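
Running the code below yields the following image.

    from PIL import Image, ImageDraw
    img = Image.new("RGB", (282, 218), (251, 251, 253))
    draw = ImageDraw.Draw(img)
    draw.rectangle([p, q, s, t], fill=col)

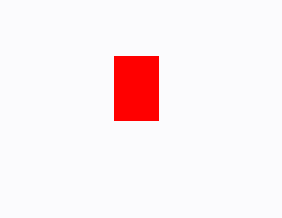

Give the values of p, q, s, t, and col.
p = 114, q = 56, s = 158, t = 120, col = 'red'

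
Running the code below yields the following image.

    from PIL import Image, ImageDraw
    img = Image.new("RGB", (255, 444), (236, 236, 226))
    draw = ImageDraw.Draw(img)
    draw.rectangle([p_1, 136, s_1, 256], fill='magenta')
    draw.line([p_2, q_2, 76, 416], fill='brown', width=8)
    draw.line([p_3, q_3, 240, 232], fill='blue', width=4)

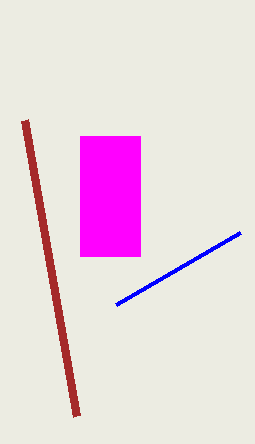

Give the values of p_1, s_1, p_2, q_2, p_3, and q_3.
p_1 = 80; s_1 = 140; p_2 = 24; q_2 = 120; p_3 = 116; q_3 = 304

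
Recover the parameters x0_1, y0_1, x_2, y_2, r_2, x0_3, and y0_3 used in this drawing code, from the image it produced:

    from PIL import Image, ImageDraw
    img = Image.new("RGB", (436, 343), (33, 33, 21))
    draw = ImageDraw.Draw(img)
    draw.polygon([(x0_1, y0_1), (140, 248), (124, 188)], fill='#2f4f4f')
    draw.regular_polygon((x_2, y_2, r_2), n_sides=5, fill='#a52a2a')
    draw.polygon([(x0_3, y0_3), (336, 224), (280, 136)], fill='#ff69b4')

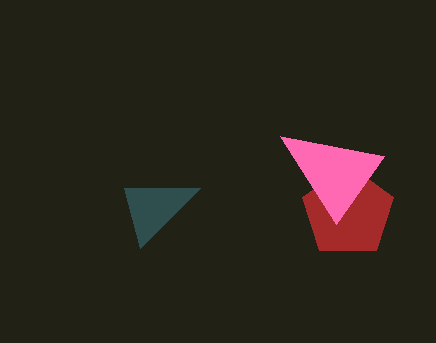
x0_1 = 200
y0_1 = 188
x_2 = 348
y_2 = 212
r_2 = 48
x0_3 = 384
y0_3 = 156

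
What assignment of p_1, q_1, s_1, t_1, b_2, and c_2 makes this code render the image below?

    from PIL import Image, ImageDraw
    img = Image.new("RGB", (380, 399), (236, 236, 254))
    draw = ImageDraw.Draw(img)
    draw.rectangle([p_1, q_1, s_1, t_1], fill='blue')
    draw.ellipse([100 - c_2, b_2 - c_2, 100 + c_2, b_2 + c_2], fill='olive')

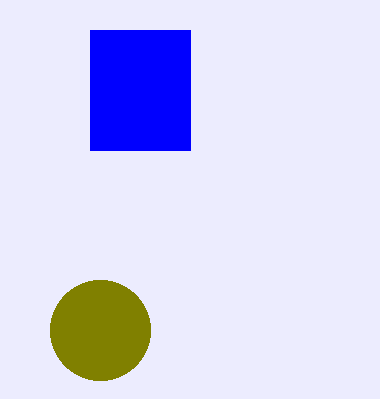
p_1 = 90, q_1 = 30, s_1 = 190, t_1 = 150, b_2 = 330, c_2 = 50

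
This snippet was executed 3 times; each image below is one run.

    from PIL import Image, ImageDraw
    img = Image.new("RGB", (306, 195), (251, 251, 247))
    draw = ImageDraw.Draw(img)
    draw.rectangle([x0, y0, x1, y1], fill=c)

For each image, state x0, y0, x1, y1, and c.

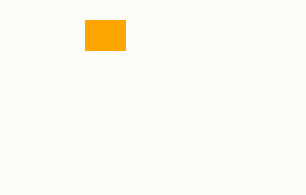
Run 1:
x0 = 85; y0 = 20; x1 = 125; y1 = 50; c = 'orange'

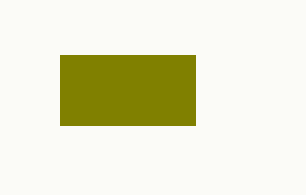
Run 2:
x0 = 60; y0 = 55; x1 = 195; y1 = 125; c = 'olive'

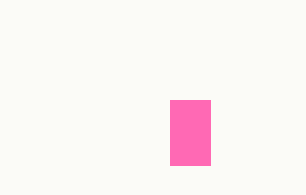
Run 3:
x0 = 170, y0 = 100, x1 = 210, y1 = 165, c = 'hotpink'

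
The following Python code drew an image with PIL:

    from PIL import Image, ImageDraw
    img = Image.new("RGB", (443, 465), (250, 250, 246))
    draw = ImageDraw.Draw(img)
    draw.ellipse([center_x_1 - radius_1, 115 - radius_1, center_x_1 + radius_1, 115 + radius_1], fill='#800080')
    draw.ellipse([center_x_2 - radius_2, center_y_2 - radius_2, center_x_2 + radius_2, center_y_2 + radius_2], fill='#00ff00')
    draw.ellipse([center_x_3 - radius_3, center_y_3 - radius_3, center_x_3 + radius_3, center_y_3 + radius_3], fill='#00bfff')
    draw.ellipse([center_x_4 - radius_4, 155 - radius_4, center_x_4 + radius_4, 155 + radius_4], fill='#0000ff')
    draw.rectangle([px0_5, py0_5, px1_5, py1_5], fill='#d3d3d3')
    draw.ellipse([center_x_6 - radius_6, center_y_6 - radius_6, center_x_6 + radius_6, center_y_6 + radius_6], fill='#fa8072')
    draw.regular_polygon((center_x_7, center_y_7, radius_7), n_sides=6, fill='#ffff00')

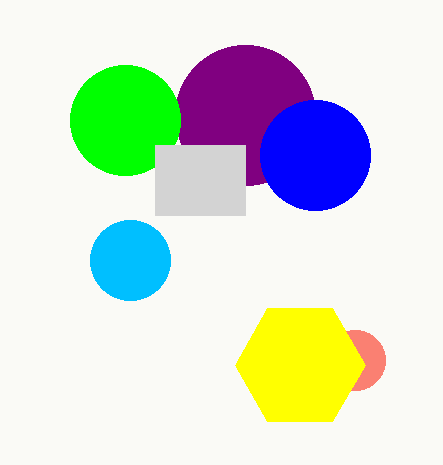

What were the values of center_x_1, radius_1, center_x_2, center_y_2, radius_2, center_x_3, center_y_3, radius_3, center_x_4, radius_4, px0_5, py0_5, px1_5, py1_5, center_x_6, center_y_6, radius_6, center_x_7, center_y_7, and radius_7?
center_x_1 = 245
radius_1 = 70
center_x_2 = 125
center_y_2 = 120
radius_2 = 55
center_x_3 = 130
center_y_3 = 260
radius_3 = 40
center_x_4 = 315
radius_4 = 55
px0_5 = 155
py0_5 = 145
px1_5 = 245
py1_5 = 215
center_x_6 = 355
center_y_6 = 360
radius_6 = 30
center_x_7 = 300
center_y_7 = 365
radius_7 = 65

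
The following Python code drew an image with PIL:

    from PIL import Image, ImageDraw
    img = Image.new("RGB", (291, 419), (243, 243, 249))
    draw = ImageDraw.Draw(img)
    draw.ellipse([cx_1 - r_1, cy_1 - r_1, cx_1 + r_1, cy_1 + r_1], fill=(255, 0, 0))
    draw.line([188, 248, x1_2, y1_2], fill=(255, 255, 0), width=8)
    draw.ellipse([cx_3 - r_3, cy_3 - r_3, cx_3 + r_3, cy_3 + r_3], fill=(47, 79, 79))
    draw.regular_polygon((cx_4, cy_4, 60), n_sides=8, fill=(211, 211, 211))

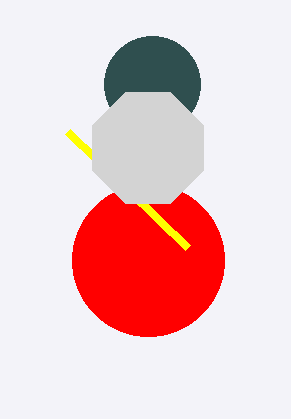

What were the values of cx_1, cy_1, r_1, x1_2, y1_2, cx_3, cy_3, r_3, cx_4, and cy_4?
cx_1 = 148; cy_1 = 260; r_1 = 76; x1_2 = 68; y1_2 = 132; cx_3 = 152; cy_3 = 84; r_3 = 48; cx_4 = 148; cy_4 = 148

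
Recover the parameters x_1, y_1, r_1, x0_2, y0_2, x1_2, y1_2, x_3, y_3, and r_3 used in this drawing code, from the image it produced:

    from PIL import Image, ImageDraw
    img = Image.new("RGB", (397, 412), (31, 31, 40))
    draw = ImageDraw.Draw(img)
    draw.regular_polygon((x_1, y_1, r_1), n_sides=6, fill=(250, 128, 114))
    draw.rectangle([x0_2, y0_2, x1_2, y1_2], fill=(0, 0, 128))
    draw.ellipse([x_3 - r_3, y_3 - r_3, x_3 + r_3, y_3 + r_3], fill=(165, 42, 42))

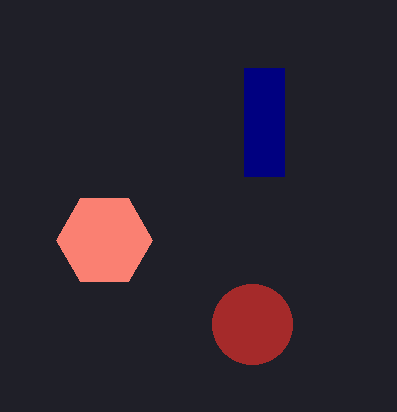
x_1 = 104; y_1 = 240; r_1 = 48; x0_2 = 244; y0_2 = 68; x1_2 = 284; y1_2 = 176; x_3 = 252; y_3 = 324; r_3 = 40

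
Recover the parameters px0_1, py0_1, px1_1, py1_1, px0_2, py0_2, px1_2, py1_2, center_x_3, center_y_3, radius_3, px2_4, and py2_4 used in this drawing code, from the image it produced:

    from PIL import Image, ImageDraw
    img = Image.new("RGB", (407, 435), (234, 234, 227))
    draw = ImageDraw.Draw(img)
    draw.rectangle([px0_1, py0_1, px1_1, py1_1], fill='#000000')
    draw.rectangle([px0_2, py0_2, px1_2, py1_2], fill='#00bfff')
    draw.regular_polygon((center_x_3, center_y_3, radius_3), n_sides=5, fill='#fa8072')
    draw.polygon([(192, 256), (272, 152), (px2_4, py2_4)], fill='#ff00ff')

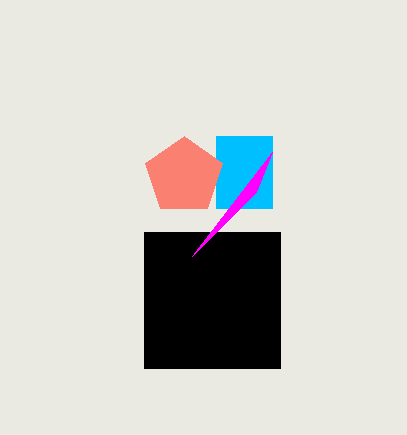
px0_1 = 144; py0_1 = 232; px1_1 = 280; py1_1 = 368; px0_2 = 216; py0_2 = 136; px1_2 = 272; py1_2 = 208; center_x_3 = 184; center_y_3 = 176; radius_3 = 40; px2_4 = 256; py2_4 = 192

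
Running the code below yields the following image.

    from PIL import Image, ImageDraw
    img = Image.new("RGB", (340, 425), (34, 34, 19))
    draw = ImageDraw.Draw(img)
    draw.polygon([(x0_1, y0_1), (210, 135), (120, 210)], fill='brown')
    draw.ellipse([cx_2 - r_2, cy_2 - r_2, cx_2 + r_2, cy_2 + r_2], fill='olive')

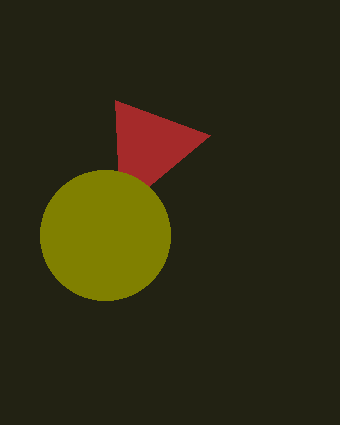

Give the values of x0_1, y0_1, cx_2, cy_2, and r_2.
x0_1 = 115, y0_1 = 100, cx_2 = 105, cy_2 = 235, r_2 = 65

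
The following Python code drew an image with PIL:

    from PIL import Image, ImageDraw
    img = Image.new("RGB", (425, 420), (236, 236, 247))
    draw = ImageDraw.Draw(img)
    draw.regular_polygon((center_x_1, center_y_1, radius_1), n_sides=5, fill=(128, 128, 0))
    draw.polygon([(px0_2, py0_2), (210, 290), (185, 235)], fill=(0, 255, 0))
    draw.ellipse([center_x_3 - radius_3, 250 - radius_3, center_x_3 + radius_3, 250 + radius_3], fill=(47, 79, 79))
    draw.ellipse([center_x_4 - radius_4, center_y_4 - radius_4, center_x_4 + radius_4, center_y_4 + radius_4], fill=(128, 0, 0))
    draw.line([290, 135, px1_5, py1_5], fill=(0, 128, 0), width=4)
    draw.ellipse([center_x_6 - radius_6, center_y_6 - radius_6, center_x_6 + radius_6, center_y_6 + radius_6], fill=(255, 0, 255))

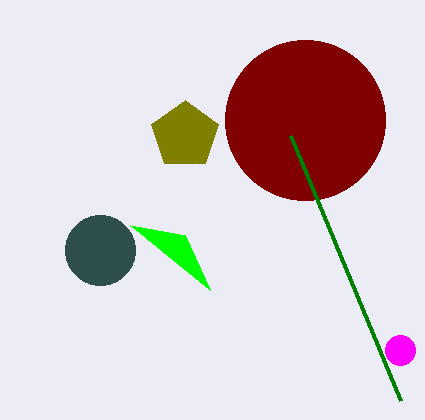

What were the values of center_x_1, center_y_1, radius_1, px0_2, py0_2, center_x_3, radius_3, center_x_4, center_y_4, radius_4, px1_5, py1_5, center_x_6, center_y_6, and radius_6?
center_x_1 = 185; center_y_1 = 135; radius_1 = 35; px0_2 = 130; py0_2 = 225; center_x_3 = 100; radius_3 = 35; center_x_4 = 305; center_y_4 = 120; radius_4 = 80; px1_5 = 400; py1_5 = 400; center_x_6 = 400; center_y_6 = 350; radius_6 = 15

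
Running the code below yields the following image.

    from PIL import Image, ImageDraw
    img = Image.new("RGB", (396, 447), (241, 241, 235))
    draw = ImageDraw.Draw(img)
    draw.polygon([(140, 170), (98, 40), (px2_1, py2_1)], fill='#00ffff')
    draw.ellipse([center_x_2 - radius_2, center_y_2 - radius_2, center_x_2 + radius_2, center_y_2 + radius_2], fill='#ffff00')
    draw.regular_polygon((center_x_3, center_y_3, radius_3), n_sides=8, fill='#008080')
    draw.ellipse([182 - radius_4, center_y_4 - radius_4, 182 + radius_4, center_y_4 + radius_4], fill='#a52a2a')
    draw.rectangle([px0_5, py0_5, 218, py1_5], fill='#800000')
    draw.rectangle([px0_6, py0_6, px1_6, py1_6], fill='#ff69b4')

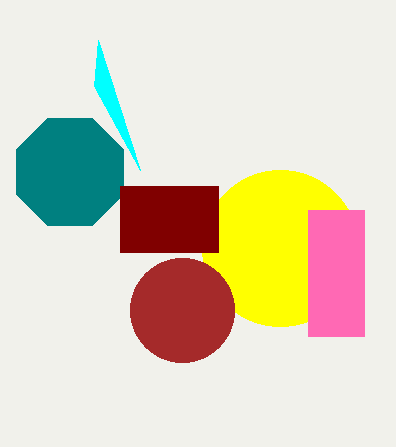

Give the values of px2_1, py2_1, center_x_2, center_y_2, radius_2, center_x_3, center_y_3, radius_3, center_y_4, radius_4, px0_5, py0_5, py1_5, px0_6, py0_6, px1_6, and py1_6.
px2_1 = 94
py2_1 = 86
center_x_2 = 280
center_y_2 = 248
radius_2 = 78
center_x_3 = 70
center_y_3 = 172
radius_3 = 58
center_y_4 = 310
radius_4 = 52
px0_5 = 120
py0_5 = 186
py1_5 = 252
px0_6 = 308
py0_6 = 210
px1_6 = 364
py1_6 = 336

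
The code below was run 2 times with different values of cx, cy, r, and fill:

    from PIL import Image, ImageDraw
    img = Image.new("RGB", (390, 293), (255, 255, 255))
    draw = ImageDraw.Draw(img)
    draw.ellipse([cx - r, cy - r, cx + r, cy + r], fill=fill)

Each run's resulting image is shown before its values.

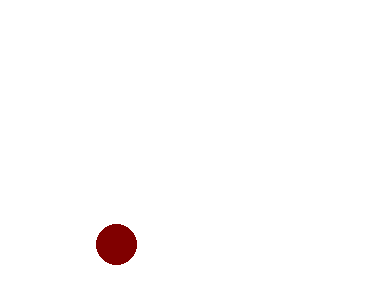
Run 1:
cx = 116
cy = 244
r = 20
fill = 'maroon'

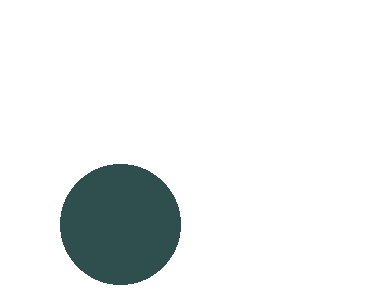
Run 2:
cx = 120, cy = 224, r = 60, fill = 'darkslategray'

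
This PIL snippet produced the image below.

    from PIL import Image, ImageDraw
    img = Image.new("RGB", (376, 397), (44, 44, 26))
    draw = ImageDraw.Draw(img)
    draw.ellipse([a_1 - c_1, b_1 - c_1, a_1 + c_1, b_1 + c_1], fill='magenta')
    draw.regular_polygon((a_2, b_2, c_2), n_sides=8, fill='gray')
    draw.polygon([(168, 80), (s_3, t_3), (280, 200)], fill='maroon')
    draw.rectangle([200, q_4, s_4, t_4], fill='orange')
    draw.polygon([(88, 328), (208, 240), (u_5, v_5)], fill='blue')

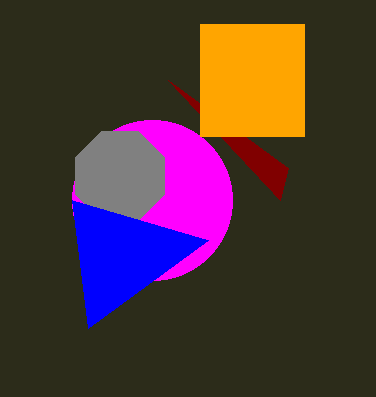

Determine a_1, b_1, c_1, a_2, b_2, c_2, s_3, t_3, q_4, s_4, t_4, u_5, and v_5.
a_1 = 152
b_1 = 200
c_1 = 80
a_2 = 120
b_2 = 176
c_2 = 48
s_3 = 288
t_3 = 168
q_4 = 24
s_4 = 304
t_4 = 136
u_5 = 72
v_5 = 200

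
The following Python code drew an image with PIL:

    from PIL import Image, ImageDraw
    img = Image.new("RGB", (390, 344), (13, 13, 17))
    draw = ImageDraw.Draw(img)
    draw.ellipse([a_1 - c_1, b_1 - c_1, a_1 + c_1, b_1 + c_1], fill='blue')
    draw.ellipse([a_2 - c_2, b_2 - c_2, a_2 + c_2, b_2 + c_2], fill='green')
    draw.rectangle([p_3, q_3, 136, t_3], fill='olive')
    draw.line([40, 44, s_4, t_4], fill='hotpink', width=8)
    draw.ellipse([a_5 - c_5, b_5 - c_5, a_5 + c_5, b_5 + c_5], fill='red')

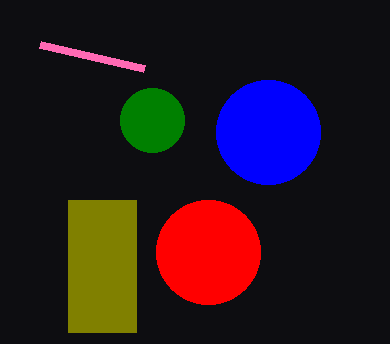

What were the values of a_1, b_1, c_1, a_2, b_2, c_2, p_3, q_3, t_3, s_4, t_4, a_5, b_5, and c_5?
a_1 = 268, b_1 = 132, c_1 = 52, a_2 = 152, b_2 = 120, c_2 = 32, p_3 = 68, q_3 = 200, t_3 = 332, s_4 = 144, t_4 = 68, a_5 = 208, b_5 = 252, c_5 = 52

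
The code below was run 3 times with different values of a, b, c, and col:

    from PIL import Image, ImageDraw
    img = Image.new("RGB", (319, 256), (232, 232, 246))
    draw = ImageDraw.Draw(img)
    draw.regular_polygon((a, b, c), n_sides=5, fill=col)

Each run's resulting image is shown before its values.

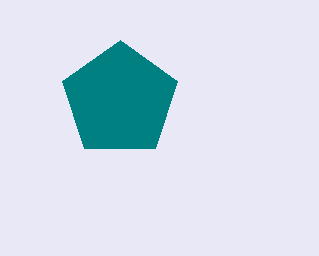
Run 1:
a = 120
b = 100
c = 60
col = 'teal'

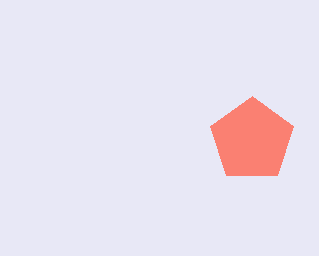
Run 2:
a = 252
b = 140
c = 44
col = 'salmon'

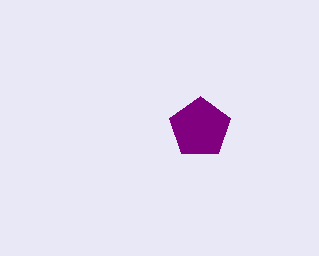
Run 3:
a = 200; b = 128; c = 32; col = 'purple'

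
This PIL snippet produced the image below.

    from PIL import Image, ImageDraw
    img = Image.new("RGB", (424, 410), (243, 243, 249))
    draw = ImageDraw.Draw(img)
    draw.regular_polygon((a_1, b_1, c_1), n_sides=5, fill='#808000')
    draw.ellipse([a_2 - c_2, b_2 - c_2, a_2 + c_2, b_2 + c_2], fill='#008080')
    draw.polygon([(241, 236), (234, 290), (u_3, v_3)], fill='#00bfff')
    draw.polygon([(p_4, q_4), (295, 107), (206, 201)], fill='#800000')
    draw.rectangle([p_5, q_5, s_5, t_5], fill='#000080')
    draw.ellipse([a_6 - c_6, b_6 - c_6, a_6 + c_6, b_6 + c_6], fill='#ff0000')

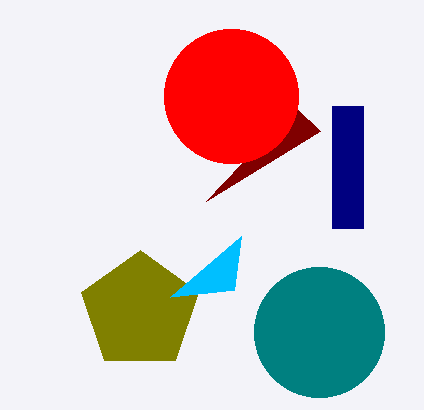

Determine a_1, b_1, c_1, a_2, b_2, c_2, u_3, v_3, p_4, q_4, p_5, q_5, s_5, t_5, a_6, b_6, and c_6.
a_1 = 140; b_1 = 311; c_1 = 61; a_2 = 319; b_2 = 332; c_2 = 65; u_3 = 170; v_3 = 297; p_4 = 320; q_4 = 131; p_5 = 332; q_5 = 106; s_5 = 363; t_5 = 228; a_6 = 231; b_6 = 96; c_6 = 67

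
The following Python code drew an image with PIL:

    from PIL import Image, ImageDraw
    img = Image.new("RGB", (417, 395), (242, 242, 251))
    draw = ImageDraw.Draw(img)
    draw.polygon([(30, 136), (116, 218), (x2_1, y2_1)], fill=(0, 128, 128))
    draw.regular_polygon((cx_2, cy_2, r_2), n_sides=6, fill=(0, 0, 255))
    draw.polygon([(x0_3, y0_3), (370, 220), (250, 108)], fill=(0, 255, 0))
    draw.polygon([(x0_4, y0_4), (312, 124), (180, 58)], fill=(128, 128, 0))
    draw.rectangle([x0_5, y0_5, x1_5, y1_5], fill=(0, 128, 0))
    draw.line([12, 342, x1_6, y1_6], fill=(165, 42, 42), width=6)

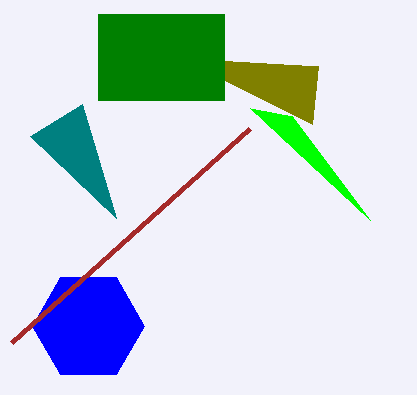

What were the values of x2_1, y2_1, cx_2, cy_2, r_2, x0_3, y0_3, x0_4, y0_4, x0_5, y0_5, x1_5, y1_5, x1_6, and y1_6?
x2_1 = 82; y2_1 = 104; cx_2 = 88; cy_2 = 326; r_2 = 56; x0_3 = 292; y0_3 = 116; x0_4 = 318; y0_4 = 66; x0_5 = 98; y0_5 = 14; x1_5 = 224; y1_5 = 100; x1_6 = 250; y1_6 = 128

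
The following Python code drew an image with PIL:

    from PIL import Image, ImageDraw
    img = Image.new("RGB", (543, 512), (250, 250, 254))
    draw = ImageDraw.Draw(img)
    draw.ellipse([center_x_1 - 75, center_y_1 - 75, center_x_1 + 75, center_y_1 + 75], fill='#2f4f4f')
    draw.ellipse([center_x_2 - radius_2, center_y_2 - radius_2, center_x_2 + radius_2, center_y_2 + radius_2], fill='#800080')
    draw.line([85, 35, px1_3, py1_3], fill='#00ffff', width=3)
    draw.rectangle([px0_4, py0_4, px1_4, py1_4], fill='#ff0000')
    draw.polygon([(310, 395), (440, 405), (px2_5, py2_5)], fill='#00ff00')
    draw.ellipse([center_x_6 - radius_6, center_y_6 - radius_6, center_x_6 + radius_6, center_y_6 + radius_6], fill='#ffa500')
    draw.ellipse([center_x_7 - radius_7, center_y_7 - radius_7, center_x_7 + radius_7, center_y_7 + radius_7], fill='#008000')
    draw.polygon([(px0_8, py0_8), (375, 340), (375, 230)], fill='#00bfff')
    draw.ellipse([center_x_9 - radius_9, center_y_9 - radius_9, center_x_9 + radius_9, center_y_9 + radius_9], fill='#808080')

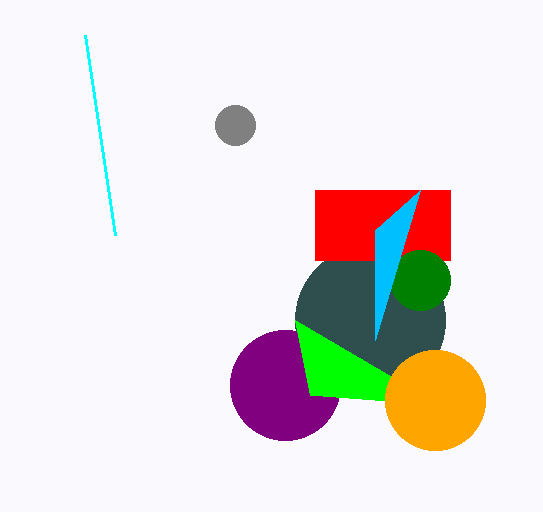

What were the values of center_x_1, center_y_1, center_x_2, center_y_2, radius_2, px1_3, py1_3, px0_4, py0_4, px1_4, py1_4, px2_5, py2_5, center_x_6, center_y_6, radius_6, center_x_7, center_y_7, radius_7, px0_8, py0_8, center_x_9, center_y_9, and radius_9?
center_x_1 = 370; center_y_1 = 320; center_x_2 = 285; center_y_2 = 385; radius_2 = 55; px1_3 = 115; py1_3 = 235; px0_4 = 315; py0_4 = 190; px1_4 = 450; py1_4 = 260; px2_5 = 295; py2_5 = 320; center_x_6 = 435; center_y_6 = 400; radius_6 = 50; center_x_7 = 420; center_y_7 = 280; radius_7 = 30; px0_8 = 420; py0_8 = 190; center_x_9 = 235; center_y_9 = 125; radius_9 = 20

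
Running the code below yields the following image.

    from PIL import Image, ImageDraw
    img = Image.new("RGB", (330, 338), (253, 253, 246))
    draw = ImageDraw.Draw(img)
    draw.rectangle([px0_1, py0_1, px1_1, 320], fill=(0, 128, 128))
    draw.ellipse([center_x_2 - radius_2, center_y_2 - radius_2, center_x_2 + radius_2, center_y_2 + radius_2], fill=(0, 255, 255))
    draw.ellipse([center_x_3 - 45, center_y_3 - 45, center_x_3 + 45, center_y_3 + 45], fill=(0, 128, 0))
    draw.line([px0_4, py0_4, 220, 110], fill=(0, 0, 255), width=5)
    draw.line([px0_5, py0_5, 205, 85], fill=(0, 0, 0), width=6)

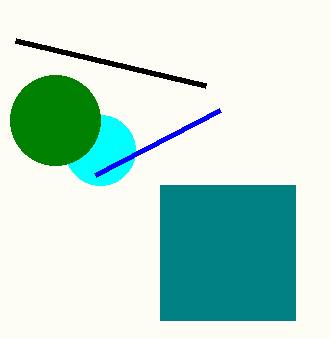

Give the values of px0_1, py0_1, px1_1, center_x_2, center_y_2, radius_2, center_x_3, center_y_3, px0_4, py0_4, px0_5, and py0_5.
px0_1 = 160
py0_1 = 185
px1_1 = 295
center_x_2 = 100
center_y_2 = 150
radius_2 = 35
center_x_3 = 55
center_y_3 = 120
px0_4 = 95
py0_4 = 175
px0_5 = 15
py0_5 = 40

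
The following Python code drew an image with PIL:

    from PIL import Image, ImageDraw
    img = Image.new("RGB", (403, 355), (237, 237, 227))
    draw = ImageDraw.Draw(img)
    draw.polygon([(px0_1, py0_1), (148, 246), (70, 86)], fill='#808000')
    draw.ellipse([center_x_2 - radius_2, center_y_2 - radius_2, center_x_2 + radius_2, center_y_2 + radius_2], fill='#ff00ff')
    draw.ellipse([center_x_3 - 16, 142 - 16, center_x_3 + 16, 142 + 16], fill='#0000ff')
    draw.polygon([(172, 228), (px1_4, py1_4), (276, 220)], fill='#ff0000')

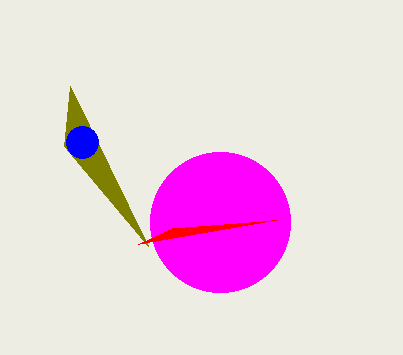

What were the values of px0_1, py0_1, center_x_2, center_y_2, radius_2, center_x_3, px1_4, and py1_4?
px0_1 = 64
py0_1 = 146
center_x_2 = 220
center_y_2 = 222
radius_2 = 70
center_x_3 = 82
px1_4 = 138
py1_4 = 244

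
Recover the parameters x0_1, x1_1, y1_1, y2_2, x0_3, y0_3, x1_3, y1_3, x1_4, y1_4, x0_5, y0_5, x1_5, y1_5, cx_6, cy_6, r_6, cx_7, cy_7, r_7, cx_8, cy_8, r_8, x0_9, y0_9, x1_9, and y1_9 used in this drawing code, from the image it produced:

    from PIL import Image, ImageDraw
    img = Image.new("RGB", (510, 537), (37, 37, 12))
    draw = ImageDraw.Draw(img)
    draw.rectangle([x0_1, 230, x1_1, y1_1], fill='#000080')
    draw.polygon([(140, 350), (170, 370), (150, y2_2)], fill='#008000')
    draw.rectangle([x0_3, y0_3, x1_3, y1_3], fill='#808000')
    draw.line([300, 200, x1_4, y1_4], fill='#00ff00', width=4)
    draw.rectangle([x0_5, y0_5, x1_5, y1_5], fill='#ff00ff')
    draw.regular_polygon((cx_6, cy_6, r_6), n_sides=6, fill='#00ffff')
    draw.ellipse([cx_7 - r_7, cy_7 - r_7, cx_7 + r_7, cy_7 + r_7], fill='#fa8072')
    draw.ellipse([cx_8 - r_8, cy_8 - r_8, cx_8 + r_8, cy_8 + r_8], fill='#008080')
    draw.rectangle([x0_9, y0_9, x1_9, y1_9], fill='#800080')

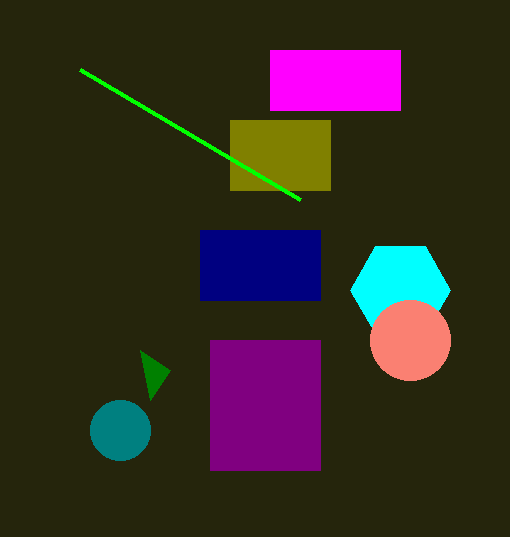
x0_1 = 200
x1_1 = 320
y1_1 = 300
y2_2 = 400
x0_3 = 230
y0_3 = 120
x1_3 = 330
y1_3 = 190
x1_4 = 80
y1_4 = 70
x0_5 = 270
y0_5 = 50
x1_5 = 400
y1_5 = 110
cx_6 = 400
cy_6 = 290
r_6 = 50
cx_7 = 410
cy_7 = 340
r_7 = 40
cx_8 = 120
cy_8 = 430
r_8 = 30
x0_9 = 210
y0_9 = 340
x1_9 = 320
y1_9 = 470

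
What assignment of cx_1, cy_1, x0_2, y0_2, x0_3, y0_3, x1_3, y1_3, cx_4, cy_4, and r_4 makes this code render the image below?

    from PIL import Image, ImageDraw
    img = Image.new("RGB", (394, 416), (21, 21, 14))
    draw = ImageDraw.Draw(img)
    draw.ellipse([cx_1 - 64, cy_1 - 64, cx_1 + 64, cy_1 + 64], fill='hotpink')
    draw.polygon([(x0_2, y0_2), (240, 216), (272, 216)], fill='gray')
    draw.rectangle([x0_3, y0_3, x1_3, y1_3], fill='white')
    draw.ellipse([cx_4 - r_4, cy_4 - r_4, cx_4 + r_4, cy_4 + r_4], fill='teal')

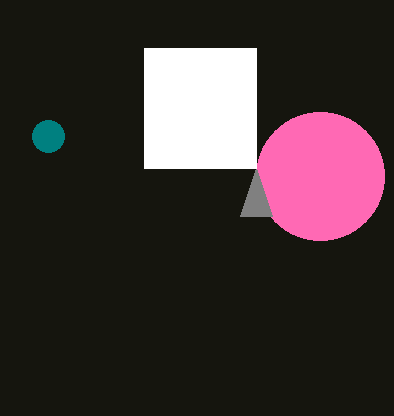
cx_1 = 320
cy_1 = 176
x0_2 = 256
y0_2 = 168
x0_3 = 144
y0_3 = 48
x1_3 = 256
y1_3 = 168
cx_4 = 48
cy_4 = 136
r_4 = 16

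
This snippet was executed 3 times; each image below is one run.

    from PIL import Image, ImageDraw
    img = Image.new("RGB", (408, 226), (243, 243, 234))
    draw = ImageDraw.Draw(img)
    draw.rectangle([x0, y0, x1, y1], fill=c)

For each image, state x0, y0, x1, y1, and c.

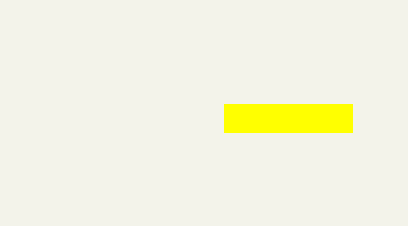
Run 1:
x0 = 224; y0 = 104; x1 = 352; y1 = 132; c = 'yellow'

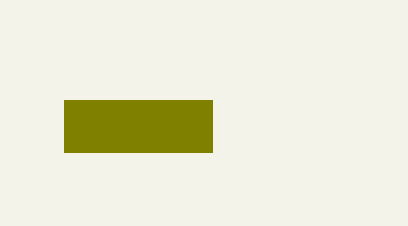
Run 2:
x0 = 64; y0 = 100; x1 = 212; y1 = 152; c = 'olive'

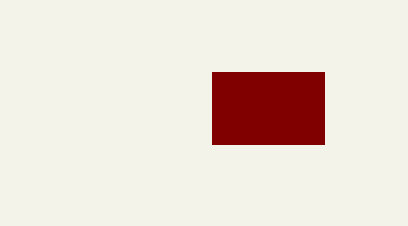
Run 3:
x0 = 212; y0 = 72; x1 = 324; y1 = 144; c = 'maroon'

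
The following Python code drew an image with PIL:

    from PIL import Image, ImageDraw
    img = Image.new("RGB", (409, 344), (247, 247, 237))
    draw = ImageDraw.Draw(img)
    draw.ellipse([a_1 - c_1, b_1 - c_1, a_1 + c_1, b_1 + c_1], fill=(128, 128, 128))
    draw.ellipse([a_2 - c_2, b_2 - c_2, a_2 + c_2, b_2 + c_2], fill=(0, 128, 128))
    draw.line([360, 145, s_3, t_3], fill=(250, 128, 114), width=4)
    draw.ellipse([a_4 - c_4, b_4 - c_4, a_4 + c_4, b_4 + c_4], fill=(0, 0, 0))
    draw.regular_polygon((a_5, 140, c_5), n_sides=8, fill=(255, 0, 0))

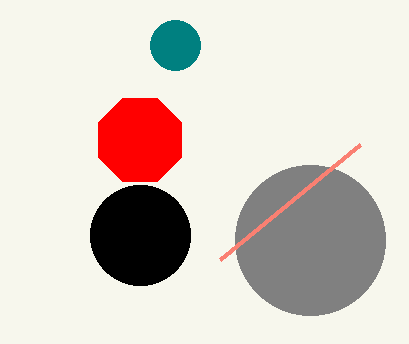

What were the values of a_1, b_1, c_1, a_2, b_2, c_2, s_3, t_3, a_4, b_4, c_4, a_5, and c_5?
a_1 = 310
b_1 = 240
c_1 = 75
a_2 = 175
b_2 = 45
c_2 = 25
s_3 = 220
t_3 = 260
a_4 = 140
b_4 = 235
c_4 = 50
a_5 = 140
c_5 = 45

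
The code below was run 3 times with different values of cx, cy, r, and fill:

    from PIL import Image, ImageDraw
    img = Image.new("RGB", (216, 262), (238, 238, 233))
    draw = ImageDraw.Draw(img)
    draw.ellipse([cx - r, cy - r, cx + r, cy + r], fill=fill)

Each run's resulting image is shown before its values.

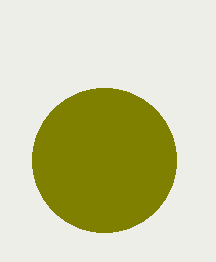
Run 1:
cx = 104; cy = 160; r = 72; fill = 'olive'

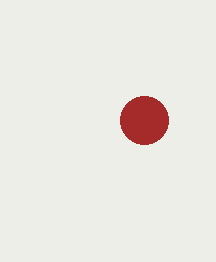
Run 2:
cx = 144, cy = 120, r = 24, fill = 'brown'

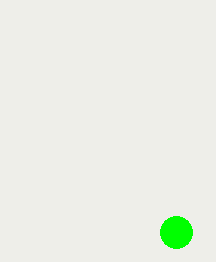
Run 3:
cx = 176, cy = 232, r = 16, fill = 'lime'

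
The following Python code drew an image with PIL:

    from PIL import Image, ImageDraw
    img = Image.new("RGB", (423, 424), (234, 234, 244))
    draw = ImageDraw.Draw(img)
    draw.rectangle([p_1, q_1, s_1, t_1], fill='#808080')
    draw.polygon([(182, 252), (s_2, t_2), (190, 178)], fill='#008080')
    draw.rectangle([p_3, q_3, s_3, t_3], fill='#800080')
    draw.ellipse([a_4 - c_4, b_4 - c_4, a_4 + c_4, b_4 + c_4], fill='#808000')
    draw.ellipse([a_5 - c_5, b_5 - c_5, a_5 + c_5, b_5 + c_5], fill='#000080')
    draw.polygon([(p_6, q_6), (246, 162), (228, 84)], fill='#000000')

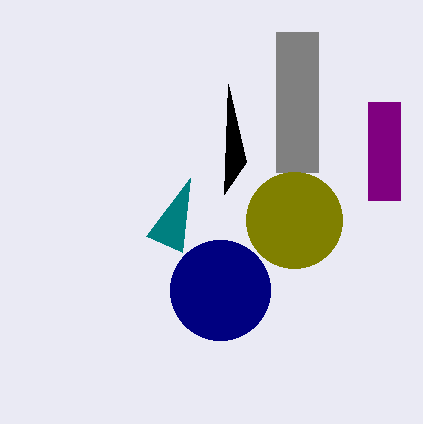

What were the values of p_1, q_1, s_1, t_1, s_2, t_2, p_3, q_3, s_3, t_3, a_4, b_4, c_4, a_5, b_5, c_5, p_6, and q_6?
p_1 = 276
q_1 = 32
s_1 = 318
t_1 = 172
s_2 = 146
t_2 = 236
p_3 = 368
q_3 = 102
s_3 = 400
t_3 = 200
a_4 = 294
b_4 = 220
c_4 = 48
a_5 = 220
b_5 = 290
c_5 = 50
p_6 = 224
q_6 = 194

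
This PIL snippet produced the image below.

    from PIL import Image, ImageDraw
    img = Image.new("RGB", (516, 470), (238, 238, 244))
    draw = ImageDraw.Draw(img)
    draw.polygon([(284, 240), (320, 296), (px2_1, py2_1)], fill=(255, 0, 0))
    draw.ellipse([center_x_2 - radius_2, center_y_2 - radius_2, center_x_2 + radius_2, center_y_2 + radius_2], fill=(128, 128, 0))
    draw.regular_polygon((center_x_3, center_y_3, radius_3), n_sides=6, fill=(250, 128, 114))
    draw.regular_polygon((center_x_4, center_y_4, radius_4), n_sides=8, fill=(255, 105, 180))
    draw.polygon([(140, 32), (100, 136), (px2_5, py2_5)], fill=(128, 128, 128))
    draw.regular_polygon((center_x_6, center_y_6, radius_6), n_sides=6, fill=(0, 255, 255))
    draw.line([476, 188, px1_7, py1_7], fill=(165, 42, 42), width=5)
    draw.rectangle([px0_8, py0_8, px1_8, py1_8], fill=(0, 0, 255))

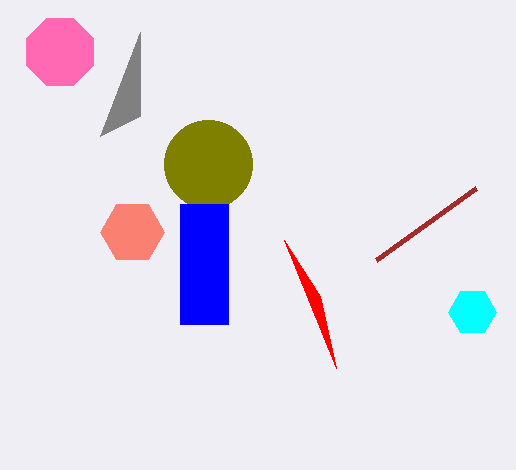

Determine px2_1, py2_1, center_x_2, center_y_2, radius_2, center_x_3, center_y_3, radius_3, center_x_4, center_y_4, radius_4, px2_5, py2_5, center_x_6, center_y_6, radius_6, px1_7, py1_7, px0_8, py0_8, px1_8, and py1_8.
px2_1 = 336, py2_1 = 368, center_x_2 = 208, center_y_2 = 164, radius_2 = 44, center_x_3 = 132, center_y_3 = 232, radius_3 = 32, center_x_4 = 60, center_y_4 = 52, radius_4 = 36, px2_5 = 140, py2_5 = 116, center_x_6 = 472, center_y_6 = 312, radius_6 = 24, px1_7 = 376, py1_7 = 260, px0_8 = 180, py0_8 = 204, px1_8 = 228, py1_8 = 324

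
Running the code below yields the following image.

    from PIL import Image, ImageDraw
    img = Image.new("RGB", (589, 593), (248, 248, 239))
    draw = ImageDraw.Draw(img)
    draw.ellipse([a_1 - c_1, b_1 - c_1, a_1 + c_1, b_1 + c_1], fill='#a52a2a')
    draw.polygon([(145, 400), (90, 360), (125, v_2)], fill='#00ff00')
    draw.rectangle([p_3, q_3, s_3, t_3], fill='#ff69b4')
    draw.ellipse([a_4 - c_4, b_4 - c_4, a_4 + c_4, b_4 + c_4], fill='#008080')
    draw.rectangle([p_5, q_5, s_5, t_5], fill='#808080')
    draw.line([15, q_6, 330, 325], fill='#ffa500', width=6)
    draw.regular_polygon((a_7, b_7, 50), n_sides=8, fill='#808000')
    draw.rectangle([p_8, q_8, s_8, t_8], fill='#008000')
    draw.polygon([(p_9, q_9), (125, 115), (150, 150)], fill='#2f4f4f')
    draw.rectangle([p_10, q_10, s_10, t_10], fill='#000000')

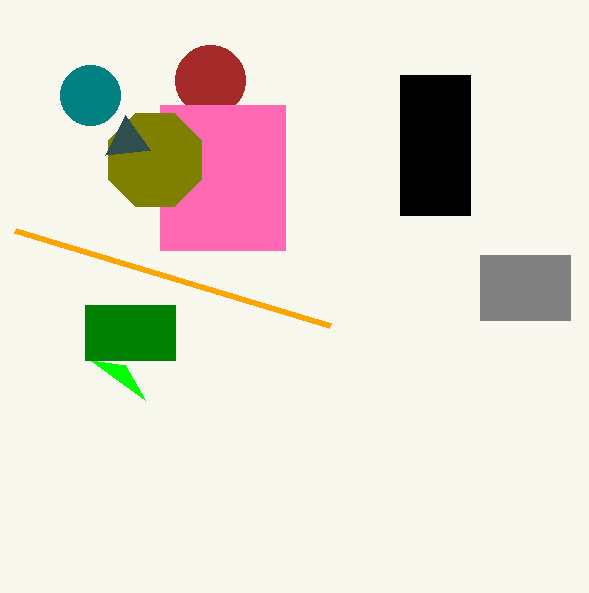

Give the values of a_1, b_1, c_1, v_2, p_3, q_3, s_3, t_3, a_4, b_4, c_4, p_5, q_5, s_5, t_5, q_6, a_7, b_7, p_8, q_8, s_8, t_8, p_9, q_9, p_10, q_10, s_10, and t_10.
a_1 = 210, b_1 = 80, c_1 = 35, v_2 = 365, p_3 = 160, q_3 = 105, s_3 = 285, t_3 = 250, a_4 = 90, b_4 = 95, c_4 = 30, p_5 = 480, q_5 = 255, s_5 = 570, t_5 = 320, q_6 = 230, a_7 = 155, b_7 = 160, p_8 = 85, q_8 = 305, s_8 = 175, t_8 = 360, p_9 = 105, q_9 = 155, p_10 = 400, q_10 = 75, s_10 = 470, t_10 = 215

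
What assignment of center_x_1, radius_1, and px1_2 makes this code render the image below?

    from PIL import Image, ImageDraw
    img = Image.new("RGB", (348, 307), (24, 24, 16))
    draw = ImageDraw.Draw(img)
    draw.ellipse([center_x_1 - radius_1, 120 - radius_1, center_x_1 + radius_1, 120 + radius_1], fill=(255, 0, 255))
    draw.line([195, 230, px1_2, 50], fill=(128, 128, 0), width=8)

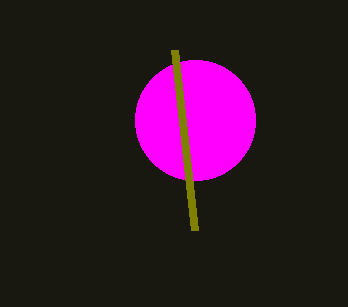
center_x_1 = 195, radius_1 = 60, px1_2 = 175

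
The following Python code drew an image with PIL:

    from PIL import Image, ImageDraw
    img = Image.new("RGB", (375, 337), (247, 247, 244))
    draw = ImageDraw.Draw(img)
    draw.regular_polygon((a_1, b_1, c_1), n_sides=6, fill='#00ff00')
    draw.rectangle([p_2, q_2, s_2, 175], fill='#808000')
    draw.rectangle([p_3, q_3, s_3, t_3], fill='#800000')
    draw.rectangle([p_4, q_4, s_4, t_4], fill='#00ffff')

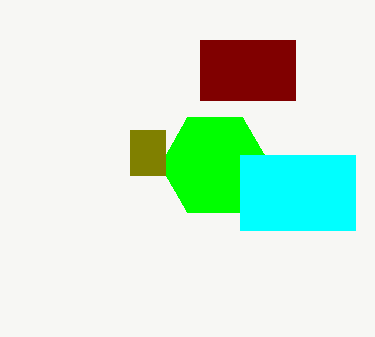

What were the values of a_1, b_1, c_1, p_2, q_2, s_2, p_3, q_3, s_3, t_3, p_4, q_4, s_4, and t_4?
a_1 = 215, b_1 = 165, c_1 = 55, p_2 = 130, q_2 = 130, s_2 = 165, p_3 = 200, q_3 = 40, s_3 = 295, t_3 = 100, p_4 = 240, q_4 = 155, s_4 = 355, t_4 = 230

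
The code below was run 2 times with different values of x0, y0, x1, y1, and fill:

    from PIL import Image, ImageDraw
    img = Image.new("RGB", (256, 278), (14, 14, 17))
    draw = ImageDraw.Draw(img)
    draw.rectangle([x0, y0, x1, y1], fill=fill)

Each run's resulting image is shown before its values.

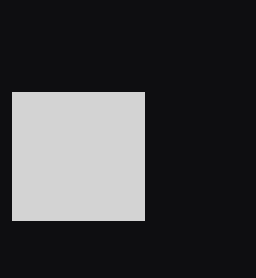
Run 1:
x0 = 12, y0 = 92, x1 = 144, y1 = 220, fill = 'lightgray'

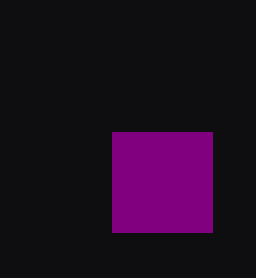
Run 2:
x0 = 112
y0 = 132
x1 = 212
y1 = 232
fill = 'purple'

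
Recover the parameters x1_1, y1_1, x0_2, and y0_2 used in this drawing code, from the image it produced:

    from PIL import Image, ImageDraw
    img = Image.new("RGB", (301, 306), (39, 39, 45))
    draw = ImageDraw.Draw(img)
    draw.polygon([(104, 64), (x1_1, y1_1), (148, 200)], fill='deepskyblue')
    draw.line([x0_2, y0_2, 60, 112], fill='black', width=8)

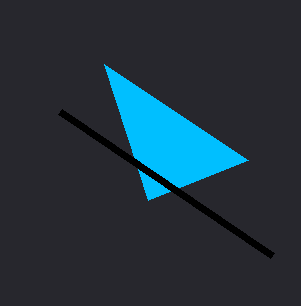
x1_1 = 248; y1_1 = 160; x0_2 = 272; y0_2 = 256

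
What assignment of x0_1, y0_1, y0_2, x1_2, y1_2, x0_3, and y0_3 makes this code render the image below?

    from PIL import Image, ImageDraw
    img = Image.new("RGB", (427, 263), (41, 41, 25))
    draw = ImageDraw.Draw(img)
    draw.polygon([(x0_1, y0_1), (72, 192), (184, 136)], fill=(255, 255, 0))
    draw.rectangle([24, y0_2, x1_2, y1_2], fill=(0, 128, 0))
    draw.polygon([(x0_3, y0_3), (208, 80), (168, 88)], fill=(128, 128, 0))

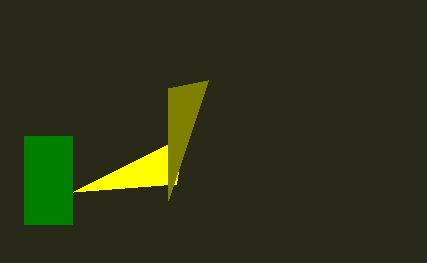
x0_1 = 176; y0_1 = 184; y0_2 = 136; x1_2 = 72; y1_2 = 224; x0_3 = 168; y0_3 = 200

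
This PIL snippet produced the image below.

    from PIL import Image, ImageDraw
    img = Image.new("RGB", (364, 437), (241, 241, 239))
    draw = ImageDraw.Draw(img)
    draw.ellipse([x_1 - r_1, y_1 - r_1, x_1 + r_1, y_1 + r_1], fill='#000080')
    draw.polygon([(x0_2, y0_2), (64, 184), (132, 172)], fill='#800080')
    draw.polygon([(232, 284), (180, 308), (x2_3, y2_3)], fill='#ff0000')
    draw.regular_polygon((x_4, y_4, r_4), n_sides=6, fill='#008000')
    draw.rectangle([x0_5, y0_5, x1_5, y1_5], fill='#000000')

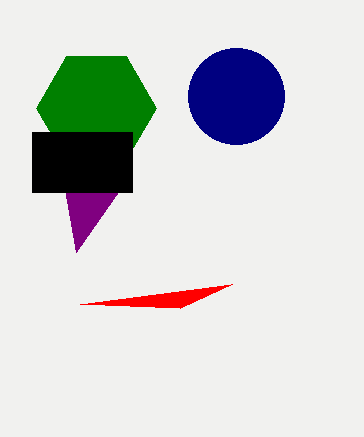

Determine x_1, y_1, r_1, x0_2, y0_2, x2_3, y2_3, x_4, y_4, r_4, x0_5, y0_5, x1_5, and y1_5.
x_1 = 236; y_1 = 96; r_1 = 48; x0_2 = 76; y0_2 = 252; x2_3 = 80; y2_3 = 304; x_4 = 96; y_4 = 108; r_4 = 60; x0_5 = 32; y0_5 = 132; x1_5 = 132; y1_5 = 192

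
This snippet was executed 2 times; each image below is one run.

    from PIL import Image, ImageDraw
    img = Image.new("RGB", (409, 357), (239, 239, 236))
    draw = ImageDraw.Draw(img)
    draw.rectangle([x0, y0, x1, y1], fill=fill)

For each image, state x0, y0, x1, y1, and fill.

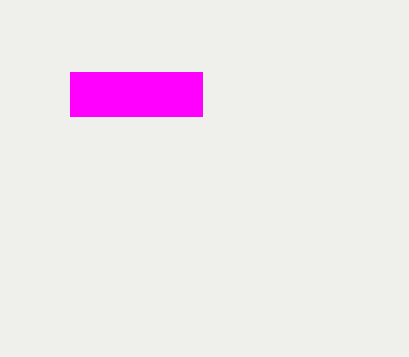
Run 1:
x0 = 70
y0 = 72
x1 = 202
y1 = 116
fill = 'magenta'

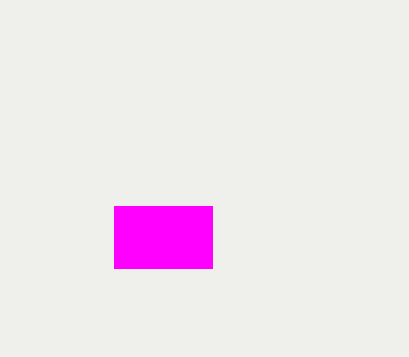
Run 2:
x0 = 114, y0 = 206, x1 = 212, y1 = 268, fill = 'magenta'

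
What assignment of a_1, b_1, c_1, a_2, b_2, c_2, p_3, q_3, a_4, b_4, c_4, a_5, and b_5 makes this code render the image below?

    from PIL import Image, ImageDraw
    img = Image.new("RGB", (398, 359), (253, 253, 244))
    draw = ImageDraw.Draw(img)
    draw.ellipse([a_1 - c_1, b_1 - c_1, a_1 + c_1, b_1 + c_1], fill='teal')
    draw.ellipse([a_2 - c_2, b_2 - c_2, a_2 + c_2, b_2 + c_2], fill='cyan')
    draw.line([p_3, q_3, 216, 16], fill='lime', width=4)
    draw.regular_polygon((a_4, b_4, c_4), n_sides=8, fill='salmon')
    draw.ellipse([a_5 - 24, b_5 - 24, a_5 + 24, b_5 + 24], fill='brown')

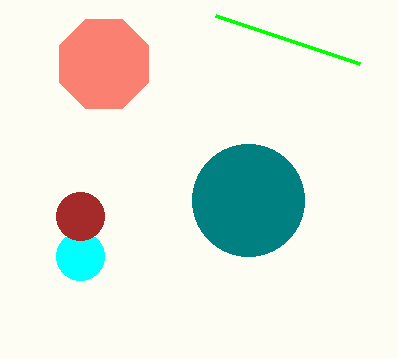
a_1 = 248; b_1 = 200; c_1 = 56; a_2 = 80; b_2 = 256; c_2 = 24; p_3 = 360; q_3 = 64; a_4 = 104; b_4 = 64; c_4 = 48; a_5 = 80; b_5 = 216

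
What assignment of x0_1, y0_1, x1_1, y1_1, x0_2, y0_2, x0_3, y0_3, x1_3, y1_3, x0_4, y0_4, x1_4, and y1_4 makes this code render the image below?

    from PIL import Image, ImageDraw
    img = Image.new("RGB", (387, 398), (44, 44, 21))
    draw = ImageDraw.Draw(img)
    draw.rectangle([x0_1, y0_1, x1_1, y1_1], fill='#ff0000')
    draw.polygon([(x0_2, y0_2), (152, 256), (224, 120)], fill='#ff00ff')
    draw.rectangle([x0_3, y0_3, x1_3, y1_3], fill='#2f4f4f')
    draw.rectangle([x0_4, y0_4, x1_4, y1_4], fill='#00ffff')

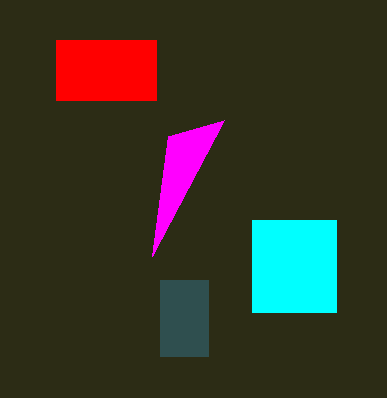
x0_1 = 56
y0_1 = 40
x1_1 = 156
y1_1 = 100
x0_2 = 168
y0_2 = 136
x0_3 = 160
y0_3 = 280
x1_3 = 208
y1_3 = 356
x0_4 = 252
y0_4 = 220
x1_4 = 336
y1_4 = 312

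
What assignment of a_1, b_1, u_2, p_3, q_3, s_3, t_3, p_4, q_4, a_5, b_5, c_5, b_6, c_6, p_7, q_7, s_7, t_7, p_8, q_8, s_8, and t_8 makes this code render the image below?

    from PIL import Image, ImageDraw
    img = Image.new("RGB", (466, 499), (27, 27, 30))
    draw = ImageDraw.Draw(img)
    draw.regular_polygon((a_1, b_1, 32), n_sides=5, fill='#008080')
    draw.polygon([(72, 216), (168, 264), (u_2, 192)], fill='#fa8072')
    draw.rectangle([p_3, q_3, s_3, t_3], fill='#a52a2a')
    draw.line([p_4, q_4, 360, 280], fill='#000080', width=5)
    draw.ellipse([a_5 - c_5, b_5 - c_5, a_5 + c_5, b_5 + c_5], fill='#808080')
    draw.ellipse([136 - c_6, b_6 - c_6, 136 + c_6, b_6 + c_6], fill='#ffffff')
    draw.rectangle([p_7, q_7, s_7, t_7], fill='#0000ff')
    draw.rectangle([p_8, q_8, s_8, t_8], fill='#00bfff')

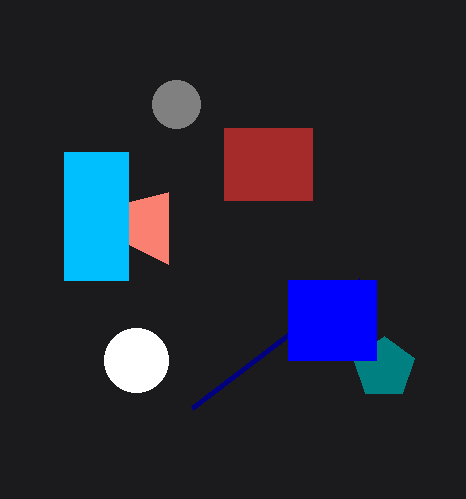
a_1 = 384, b_1 = 368, u_2 = 168, p_3 = 224, q_3 = 128, s_3 = 312, t_3 = 200, p_4 = 192, q_4 = 408, a_5 = 176, b_5 = 104, c_5 = 24, b_6 = 360, c_6 = 32, p_7 = 288, q_7 = 280, s_7 = 376, t_7 = 360, p_8 = 64, q_8 = 152, s_8 = 128, t_8 = 280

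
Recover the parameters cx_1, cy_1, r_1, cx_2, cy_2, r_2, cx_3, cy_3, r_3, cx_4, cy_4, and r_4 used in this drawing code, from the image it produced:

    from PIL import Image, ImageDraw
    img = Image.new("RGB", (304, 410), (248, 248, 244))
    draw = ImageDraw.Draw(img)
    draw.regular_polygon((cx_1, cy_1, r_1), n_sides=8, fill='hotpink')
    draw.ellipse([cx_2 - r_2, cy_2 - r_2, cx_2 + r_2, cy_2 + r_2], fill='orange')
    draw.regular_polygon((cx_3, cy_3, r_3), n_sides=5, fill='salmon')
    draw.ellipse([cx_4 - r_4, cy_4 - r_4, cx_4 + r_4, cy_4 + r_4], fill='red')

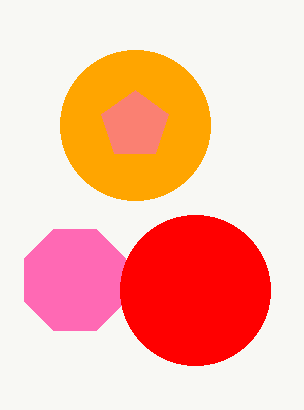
cx_1 = 75; cy_1 = 280; r_1 = 55; cx_2 = 135; cy_2 = 125; r_2 = 75; cx_3 = 135; cy_3 = 125; r_3 = 35; cx_4 = 195; cy_4 = 290; r_4 = 75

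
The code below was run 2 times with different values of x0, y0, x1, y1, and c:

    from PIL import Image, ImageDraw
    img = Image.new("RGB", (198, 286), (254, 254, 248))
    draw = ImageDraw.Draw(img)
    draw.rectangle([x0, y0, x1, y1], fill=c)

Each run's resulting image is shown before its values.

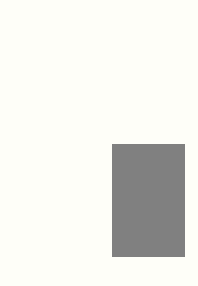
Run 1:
x0 = 112, y0 = 144, x1 = 184, y1 = 256, c = 'gray'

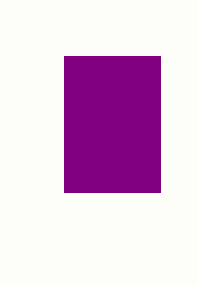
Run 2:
x0 = 64
y0 = 56
x1 = 160
y1 = 192
c = 'purple'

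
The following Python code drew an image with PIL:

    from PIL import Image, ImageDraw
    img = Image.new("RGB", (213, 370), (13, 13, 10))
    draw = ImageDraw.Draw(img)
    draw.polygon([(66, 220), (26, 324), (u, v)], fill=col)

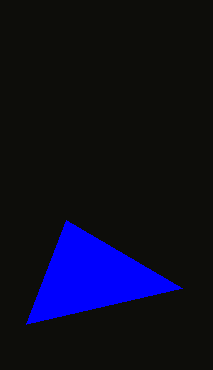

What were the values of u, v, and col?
u = 182
v = 288
col = 'blue'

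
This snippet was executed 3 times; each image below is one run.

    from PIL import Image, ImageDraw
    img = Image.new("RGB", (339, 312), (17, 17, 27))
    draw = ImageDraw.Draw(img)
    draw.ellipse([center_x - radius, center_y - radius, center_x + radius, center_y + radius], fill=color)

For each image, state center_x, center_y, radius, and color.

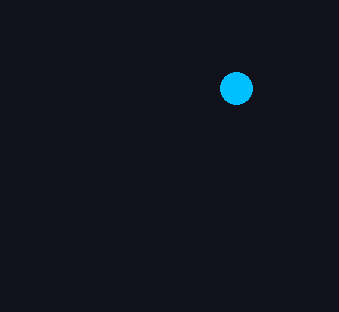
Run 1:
center_x = 236, center_y = 88, radius = 16, color = 'deepskyblue'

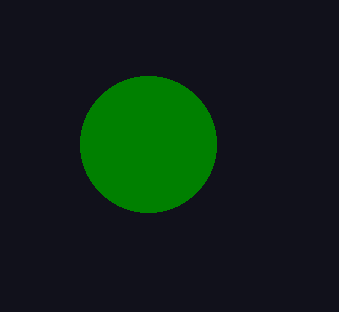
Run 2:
center_x = 148, center_y = 144, radius = 68, color = 'green'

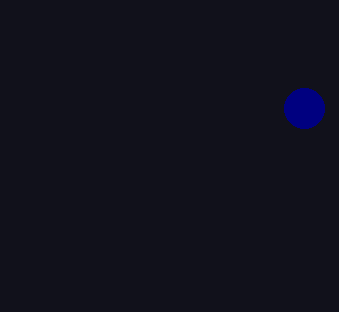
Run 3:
center_x = 304
center_y = 108
radius = 20
color = 'navy'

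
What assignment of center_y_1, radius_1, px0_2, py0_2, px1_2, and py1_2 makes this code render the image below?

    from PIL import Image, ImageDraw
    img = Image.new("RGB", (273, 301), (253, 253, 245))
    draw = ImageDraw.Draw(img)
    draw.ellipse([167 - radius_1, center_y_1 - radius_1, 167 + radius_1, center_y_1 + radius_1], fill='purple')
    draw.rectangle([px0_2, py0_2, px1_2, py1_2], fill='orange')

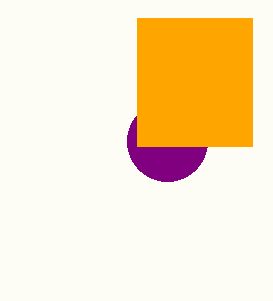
center_y_1 = 141; radius_1 = 40; px0_2 = 137; py0_2 = 18; px1_2 = 252; py1_2 = 146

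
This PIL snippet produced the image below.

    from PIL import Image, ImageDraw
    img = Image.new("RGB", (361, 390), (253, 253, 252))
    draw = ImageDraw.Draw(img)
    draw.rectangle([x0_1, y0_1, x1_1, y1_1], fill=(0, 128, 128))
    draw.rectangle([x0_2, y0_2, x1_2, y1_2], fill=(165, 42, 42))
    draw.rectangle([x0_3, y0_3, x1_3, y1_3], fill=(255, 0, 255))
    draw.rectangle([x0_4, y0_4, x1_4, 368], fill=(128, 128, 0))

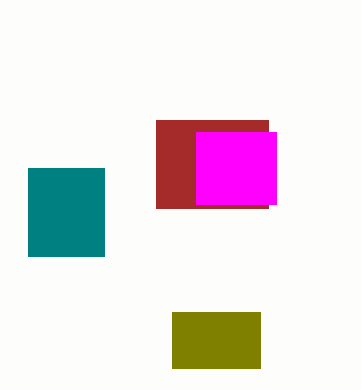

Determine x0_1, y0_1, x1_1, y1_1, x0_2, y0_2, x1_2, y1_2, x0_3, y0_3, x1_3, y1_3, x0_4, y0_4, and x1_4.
x0_1 = 28
y0_1 = 168
x1_1 = 104
y1_1 = 256
x0_2 = 156
y0_2 = 120
x1_2 = 268
y1_2 = 208
x0_3 = 196
y0_3 = 132
x1_3 = 276
y1_3 = 204
x0_4 = 172
y0_4 = 312
x1_4 = 260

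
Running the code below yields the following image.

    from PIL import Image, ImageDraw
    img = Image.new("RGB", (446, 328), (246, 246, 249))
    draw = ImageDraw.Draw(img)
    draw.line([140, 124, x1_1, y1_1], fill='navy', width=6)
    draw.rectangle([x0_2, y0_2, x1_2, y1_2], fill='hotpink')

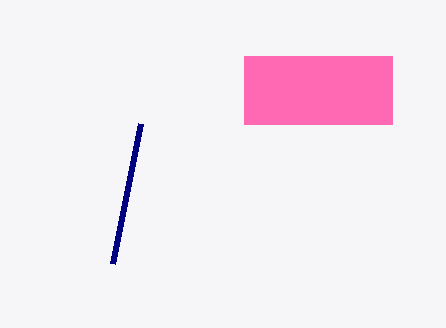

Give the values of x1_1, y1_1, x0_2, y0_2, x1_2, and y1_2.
x1_1 = 112; y1_1 = 264; x0_2 = 244; y0_2 = 56; x1_2 = 392; y1_2 = 124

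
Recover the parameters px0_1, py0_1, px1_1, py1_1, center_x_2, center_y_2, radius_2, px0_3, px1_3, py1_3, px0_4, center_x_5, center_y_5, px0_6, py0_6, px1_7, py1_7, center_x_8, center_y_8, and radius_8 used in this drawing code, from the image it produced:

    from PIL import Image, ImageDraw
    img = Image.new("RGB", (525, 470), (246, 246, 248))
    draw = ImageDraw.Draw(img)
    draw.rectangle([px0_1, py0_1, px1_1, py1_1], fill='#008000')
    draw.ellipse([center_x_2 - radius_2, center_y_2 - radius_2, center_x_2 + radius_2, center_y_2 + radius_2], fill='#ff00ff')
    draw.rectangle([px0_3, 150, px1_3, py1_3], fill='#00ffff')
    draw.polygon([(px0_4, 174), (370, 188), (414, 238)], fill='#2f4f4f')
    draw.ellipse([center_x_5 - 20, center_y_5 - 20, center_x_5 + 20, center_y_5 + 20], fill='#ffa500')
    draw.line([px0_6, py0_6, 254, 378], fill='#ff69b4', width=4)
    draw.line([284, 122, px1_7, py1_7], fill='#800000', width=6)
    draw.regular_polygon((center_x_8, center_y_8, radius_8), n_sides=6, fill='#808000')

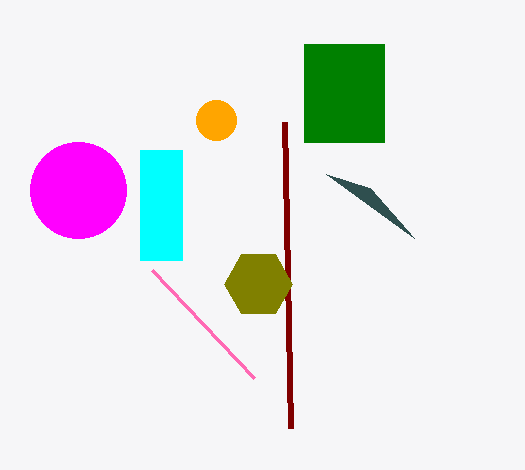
px0_1 = 304
py0_1 = 44
px1_1 = 384
py1_1 = 142
center_x_2 = 78
center_y_2 = 190
radius_2 = 48
px0_3 = 140
px1_3 = 182
py1_3 = 260
px0_4 = 326
center_x_5 = 216
center_y_5 = 120
px0_6 = 152
py0_6 = 270
px1_7 = 290
py1_7 = 428
center_x_8 = 258
center_y_8 = 284
radius_8 = 34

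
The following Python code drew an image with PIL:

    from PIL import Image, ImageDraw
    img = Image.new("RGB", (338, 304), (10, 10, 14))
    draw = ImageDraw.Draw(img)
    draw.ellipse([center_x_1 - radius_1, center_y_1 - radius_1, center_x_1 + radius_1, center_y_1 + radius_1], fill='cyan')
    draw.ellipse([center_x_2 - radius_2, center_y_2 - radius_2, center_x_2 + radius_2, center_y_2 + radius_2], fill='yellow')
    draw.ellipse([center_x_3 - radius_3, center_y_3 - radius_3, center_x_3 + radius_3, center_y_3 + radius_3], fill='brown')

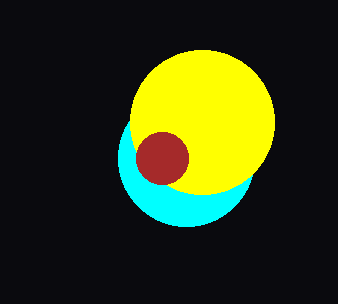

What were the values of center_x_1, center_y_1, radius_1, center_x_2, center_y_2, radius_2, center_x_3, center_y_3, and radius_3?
center_x_1 = 186; center_y_1 = 158; radius_1 = 68; center_x_2 = 202; center_y_2 = 122; radius_2 = 72; center_x_3 = 162; center_y_3 = 158; radius_3 = 26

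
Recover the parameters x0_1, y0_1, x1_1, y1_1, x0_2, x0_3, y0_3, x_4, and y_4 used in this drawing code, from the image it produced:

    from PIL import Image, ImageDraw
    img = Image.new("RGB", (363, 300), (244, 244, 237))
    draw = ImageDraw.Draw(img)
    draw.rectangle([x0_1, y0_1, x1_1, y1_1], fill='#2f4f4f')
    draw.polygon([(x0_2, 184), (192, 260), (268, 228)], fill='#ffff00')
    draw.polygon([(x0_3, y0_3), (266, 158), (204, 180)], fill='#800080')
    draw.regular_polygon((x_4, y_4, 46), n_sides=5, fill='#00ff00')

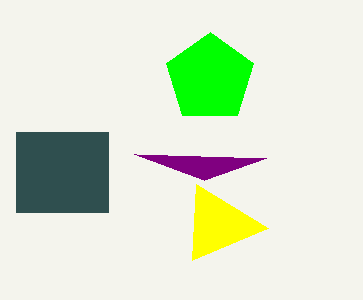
x0_1 = 16, y0_1 = 132, x1_1 = 108, y1_1 = 212, x0_2 = 196, x0_3 = 134, y0_3 = 154, x_4 = 210, y_4 = 78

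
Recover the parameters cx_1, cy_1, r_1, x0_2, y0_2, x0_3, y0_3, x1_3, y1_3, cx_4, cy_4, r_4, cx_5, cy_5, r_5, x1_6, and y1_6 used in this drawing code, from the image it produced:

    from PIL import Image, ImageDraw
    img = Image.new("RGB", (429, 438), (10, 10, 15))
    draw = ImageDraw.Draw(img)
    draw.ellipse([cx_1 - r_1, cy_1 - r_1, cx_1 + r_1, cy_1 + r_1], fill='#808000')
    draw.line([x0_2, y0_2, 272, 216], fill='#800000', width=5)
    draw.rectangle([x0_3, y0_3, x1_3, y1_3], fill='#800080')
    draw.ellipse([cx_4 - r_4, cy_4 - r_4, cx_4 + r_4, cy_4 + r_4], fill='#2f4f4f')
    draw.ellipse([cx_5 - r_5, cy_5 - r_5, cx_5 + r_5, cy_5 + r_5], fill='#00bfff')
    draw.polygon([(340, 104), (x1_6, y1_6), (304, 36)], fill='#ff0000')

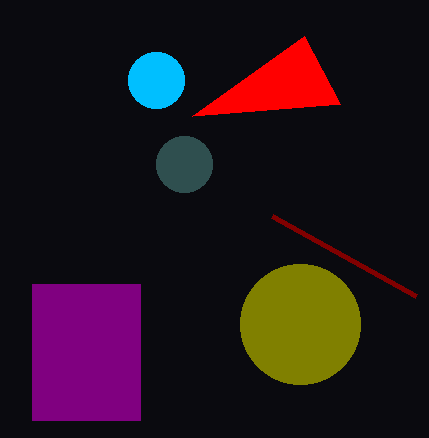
cx_1 = 300, cy_1 = 324, r_1 = 60, x0_2 = 416, y0_2 = 296, x0_3 = 32, y0_3 = 284, x1_3 = 140, y1_3 = 420, cx_4 = 184, cy_4 = 164, r_4 = 28, cx_5 = 156, cy_5 = 80, r_5 = 28, x1_6 = 192, y1_6 = 116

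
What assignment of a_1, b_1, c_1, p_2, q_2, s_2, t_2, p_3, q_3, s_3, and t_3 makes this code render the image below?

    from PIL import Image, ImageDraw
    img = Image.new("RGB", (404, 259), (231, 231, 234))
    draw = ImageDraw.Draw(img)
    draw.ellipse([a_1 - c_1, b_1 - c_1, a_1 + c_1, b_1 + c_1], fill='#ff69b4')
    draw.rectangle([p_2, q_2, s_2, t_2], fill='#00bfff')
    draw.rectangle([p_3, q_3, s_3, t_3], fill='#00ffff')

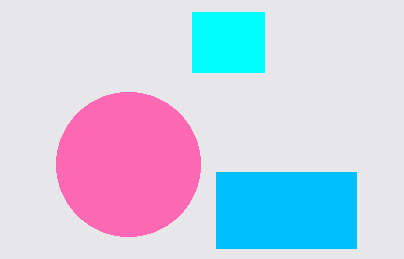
a_1 = 128
b_1 = 164
c_1 = 72
p_2 = 216
q_2 = 172
s_2 = 356
t_2 = 248
p_3 = 192
q_3 = 12
s_3 = 264
t_3 = 72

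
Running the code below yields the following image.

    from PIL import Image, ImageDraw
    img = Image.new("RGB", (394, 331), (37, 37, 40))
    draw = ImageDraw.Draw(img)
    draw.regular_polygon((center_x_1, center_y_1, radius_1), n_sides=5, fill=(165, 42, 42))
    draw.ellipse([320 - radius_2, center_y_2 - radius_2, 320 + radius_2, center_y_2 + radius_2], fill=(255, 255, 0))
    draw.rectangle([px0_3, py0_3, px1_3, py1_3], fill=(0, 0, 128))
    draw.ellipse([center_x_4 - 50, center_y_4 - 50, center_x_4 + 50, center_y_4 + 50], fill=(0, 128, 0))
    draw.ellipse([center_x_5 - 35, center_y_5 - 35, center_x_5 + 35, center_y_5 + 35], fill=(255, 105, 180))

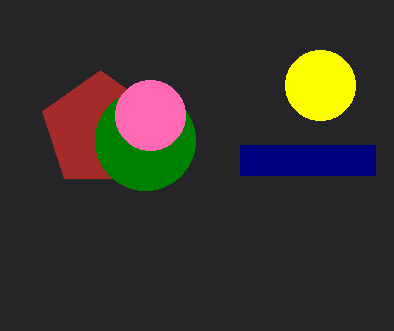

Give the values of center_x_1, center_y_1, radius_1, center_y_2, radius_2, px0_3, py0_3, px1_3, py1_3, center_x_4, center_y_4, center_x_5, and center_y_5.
center_x_1 = 100
center_y_1 = 130
radius_1 = 60
center_y_2 = 85
radius_2 = 35
px0_3 = 240
py0_3 = 145
px1_3 = 375
py1_3 = 175
center_x_4 = 145
center_y_4 = 140
center_x_5 = 150
center_y_5 = 115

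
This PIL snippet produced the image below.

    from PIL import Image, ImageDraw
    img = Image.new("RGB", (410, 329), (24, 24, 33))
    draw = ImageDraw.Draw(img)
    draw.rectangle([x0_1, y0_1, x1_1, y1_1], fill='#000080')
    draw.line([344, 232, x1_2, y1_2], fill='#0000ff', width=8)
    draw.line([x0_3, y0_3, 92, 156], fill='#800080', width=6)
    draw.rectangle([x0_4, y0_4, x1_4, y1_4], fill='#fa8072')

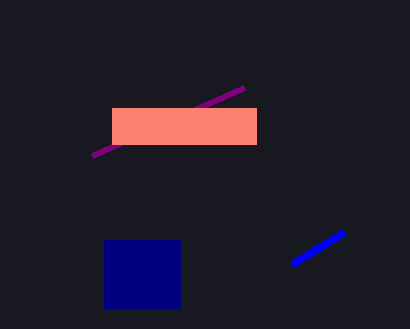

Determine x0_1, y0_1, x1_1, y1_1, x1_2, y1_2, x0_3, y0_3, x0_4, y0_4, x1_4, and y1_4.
x0_1 = 104; y0_1 = 240; x1_1 = 180; y1_1 = 308; x1_2 = 292; y1_2 = 264; x0_3 = 244; y0_3 = 88; x0_4 = 112; y0_4 = 108; x1_4 = 256; y1_4 = 144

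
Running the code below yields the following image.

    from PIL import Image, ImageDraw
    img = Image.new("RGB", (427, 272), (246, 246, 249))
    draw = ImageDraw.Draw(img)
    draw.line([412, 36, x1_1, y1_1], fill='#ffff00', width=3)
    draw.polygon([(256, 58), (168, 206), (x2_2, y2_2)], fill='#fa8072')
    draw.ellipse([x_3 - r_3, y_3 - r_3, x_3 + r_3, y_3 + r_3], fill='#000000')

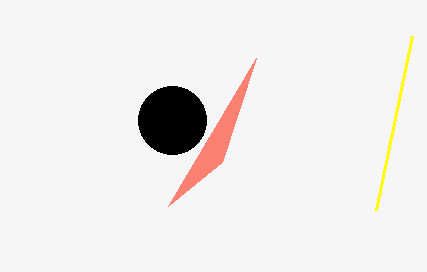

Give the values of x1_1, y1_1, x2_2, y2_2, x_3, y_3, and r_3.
x1_1 = 376, y1_1 = 210, x2_2 = 222, y2_2 = 162, x_3 = 172, y_3 = 120, r_3 = 34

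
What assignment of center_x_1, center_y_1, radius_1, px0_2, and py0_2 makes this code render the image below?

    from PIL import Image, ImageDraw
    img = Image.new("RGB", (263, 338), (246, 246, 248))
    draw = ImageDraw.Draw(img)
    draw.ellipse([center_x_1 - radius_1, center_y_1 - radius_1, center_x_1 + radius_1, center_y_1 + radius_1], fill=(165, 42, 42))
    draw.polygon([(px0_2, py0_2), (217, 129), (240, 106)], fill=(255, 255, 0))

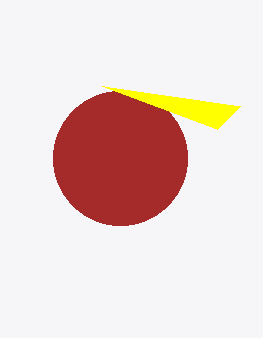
center_x_1 = 120, center_y_1 = 158, radius_1 = 67, px0_2 = 102, py0_2 = 86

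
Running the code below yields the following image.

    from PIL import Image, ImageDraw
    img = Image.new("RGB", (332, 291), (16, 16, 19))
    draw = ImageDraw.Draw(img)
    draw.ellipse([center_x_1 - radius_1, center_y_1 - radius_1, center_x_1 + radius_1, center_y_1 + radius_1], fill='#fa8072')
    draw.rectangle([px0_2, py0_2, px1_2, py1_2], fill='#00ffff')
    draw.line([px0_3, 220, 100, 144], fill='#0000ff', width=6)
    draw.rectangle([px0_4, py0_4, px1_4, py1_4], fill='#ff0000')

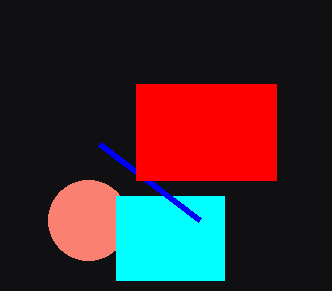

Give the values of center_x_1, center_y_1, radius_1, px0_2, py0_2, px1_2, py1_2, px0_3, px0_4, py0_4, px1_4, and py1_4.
center_x_1 = 88
center_y_1 = 220
radius_1 = 40
px0_2 = 116
py0_2 = 196
px1_2 = 224
py1_2 = 280
px0_3 = 200
px0_4 = 136
py0_4 = 84
px1_4 = 276
py1_4 = 180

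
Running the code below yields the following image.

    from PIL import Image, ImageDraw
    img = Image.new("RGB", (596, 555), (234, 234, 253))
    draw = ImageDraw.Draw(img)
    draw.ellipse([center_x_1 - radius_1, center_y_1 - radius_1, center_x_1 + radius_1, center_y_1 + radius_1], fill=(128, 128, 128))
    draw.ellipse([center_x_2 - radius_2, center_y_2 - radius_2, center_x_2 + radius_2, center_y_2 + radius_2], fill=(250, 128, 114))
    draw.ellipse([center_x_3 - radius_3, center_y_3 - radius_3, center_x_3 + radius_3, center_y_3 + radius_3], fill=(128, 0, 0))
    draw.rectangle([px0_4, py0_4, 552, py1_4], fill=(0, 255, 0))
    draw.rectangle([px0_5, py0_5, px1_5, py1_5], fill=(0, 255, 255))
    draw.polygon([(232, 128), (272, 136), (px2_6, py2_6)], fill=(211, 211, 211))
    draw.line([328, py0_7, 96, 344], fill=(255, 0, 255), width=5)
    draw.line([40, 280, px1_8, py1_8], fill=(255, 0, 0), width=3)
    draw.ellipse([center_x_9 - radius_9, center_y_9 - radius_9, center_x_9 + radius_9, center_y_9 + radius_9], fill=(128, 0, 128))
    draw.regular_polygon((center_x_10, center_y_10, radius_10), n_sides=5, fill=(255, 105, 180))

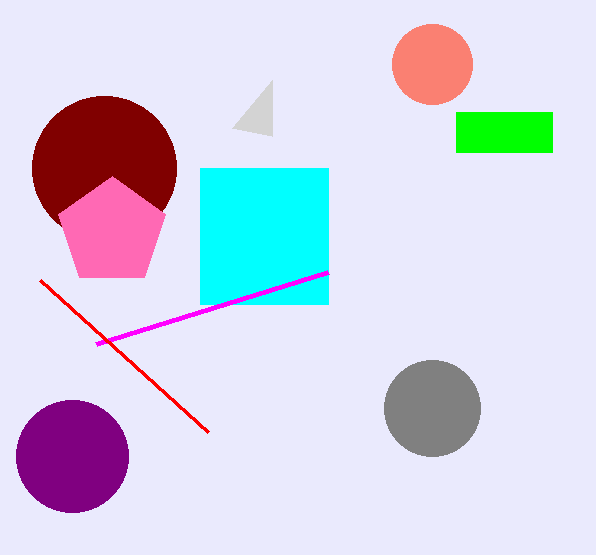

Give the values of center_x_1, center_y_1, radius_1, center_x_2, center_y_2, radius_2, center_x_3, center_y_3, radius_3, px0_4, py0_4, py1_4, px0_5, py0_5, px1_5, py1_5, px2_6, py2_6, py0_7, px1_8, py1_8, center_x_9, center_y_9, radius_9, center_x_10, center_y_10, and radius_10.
center_x_1 = 432
center_y_1 = 408
radius_1 = 48
center_x_2 = 432
center_y_2 = 64
radius_2 = 40
center_x_3 = 104
center_y_3 = 168
radius_3 = 72
px0_4 = 456
py0_4 = 112
py1_4 = 152
px0_5 = 200
py0_5 = 168
px1_5 = 328
py1_5 = 304
px2_6 = 272
py2_6 = 80
py0_7 = 272
px1_8 = 208
py1_8 = 432
center_x_9 = 72
center_y_9 = 456
radius_9 = 56
center_x_10 = 112
center_y_10 = 232
radius_10 = 56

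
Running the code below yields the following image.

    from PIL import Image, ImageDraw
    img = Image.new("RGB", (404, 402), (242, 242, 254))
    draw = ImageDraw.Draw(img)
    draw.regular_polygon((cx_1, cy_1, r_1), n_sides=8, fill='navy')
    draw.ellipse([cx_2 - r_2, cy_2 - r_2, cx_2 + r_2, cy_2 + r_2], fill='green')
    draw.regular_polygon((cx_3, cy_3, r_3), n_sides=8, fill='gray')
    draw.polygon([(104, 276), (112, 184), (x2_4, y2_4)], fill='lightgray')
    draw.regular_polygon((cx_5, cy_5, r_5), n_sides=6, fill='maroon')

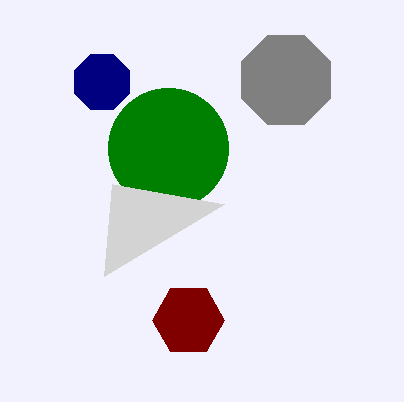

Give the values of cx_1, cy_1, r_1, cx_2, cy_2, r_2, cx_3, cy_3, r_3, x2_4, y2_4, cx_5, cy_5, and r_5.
cx_1 = 102, cy_1 = 82, r_1 = 30, cx_2 = 168, cy_2 = 148, r_2 = 60, cx_3 = 286, cy_3 = 80, r_3 = 48, x2_4 = 224, y2_4 = 204, cx_5 = 188, cy_5 = 320, r_5 = 36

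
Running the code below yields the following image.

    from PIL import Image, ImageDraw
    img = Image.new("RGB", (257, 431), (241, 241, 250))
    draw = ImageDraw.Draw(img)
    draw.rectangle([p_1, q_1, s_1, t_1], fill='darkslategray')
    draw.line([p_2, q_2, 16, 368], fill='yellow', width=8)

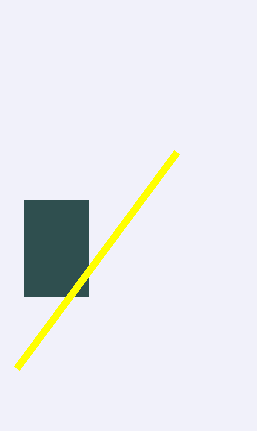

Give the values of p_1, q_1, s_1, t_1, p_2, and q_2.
p_1 = 24; q_1 = 200; s_1 = 88; t_1 = 296; p_2 = 176; q_2 = 152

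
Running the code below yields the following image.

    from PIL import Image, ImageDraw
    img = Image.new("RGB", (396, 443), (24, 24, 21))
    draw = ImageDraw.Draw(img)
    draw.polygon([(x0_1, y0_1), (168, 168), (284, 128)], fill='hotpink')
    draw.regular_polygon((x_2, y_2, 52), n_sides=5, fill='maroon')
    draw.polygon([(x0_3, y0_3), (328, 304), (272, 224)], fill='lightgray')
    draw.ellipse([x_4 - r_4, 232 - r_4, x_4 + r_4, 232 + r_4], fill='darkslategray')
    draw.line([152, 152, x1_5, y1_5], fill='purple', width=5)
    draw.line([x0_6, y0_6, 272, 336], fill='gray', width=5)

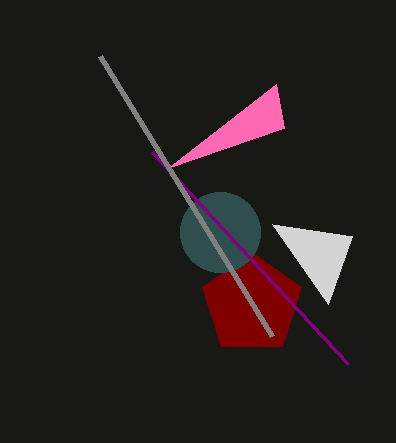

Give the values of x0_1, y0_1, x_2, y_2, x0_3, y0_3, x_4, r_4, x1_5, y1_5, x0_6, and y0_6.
x0_1 = 276, y0_1 = 84, x_2 = 252, y_2 = 304, x0_3 = 352, y0_3 = 236, x_4 = 220, r_4 = 40, x1_5 = 348, y1_5 = 364, x0_6 = 100, y0_6 = 56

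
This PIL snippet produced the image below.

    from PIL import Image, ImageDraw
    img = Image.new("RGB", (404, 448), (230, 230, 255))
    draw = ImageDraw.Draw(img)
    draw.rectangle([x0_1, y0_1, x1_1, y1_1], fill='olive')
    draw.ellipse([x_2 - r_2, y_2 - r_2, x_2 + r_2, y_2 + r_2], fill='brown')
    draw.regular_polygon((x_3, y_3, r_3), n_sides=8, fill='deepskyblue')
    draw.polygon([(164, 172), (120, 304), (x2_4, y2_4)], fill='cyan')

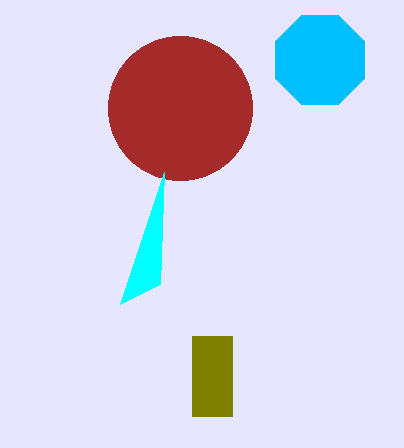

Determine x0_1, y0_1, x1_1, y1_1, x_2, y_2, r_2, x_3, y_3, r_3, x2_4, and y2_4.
x0_1 = 192; y0_1 = 336; x1_1 = 232; y1_1 = 416; x_2 = 180; y_2 = 108; r_2 = 72; x_3 = 320; y_3 = 60; r_3 = 48; x2_4 = 160; y2_4 = 284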